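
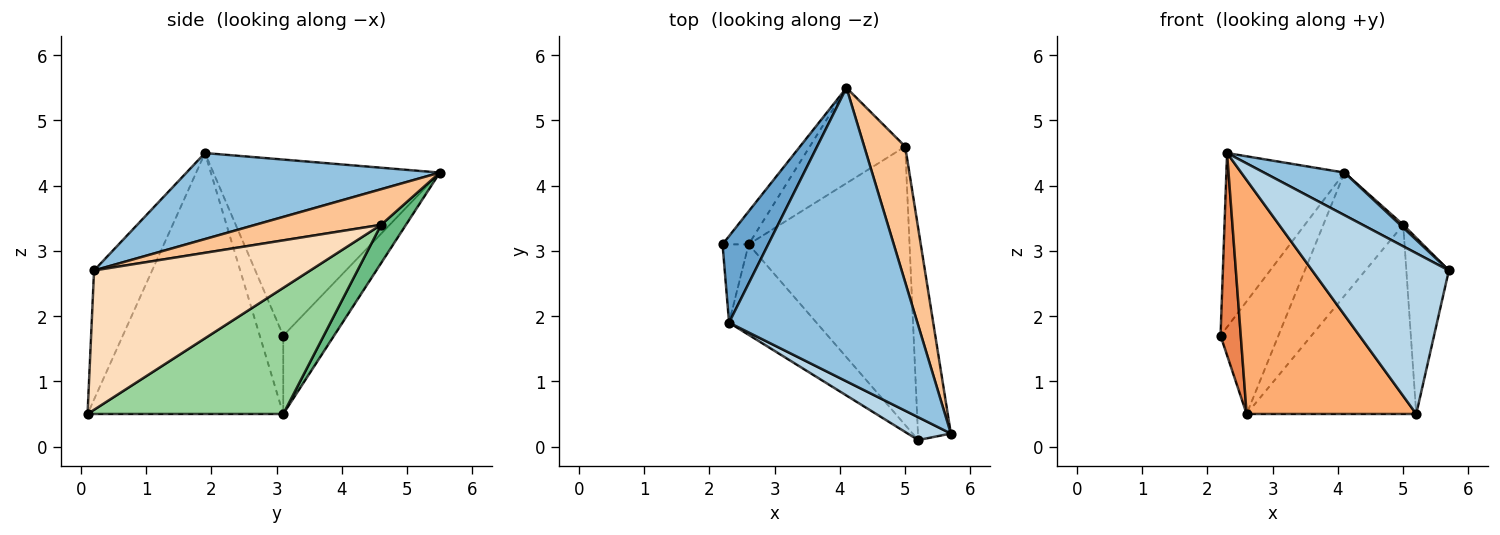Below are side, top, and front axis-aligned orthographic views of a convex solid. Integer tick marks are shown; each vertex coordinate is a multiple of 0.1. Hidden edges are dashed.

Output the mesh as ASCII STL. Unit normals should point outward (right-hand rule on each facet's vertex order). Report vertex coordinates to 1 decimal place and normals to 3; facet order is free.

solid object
 facet normal -0.864 0.451 0.224
  outer loop
   vertex 2.3 1.9 4.5
   vertex 4.1 5.5 4.2
   vertex 2.2 3.1 1.7
  endloop
 endfacet
 facet normal 0.412 -0.131 0.902
  outer loop
   vertex 2.3 1.9 4.5
   vertex 5.7 0.2 2.7
   vertex 4.1 5.5 4.2
  endloop
 endfacet
 facet normal -0.388 -0.913 0.130
  outer loop
   vertex 5.2 0.1 0.5
   vertex 5.7 0.2 2.7
   vertex 2.3 1.9 4.5
  endloop
 endfacet
 facet normal -0.644 0.734 -0.215
  outer loop
   vertex 2.6 3.1 0.5
   vertex 2.2 3.1 1.7
   vertex 4.1 5.5 4.2
  endloop
 endfacet
 facet normal -0.735 -0.633 -0.245
  outer loop
   vertex 2.6 3.1 0.5
   vertex 2.3 1.9 4.5
   vertex 2.2 3.1 1.7
  endloop
 endfacet
 facet normal -0.733 -0.635 -0.245
  outer loop
   vertex 2.6 3.1 0.5
   vertex 5.2 0.1 0.5
   vertex 2.3 1.9 4.5
  endloop
 endfacet
 facet normal 0.655 -0.016 0.755
  outer loop
   vertex 5.0 4.6 3.4
   vertex 4.1 5.5 4.2
   vertex 5.7 0.2 2.7
  endloop
 endfacet
 facet normal 0.956 0.188 -0.226
  outer loop
   vertex 5.0 4.6 3.4
   vertex 5.7 0.2 2.7
   vertex 5.2 0.1 0.5
  endloop
 endfacet
 facet normal 0.239 0.768 -0.595
  outer loop
   vertex 5.0 4.6 3.4
   vertex 2.6 3.1 0.5
   vertex 4.1 5.5 4.2
  endloop
 endfacet
 facet normal 0.544 0.471 -0.694
  outer loop
   vertex 5.0 4.6 3.4
   vertex 5.2 0.1 0.5
   vertex 2.6 3.1 0.5
  endloop
 endfacet
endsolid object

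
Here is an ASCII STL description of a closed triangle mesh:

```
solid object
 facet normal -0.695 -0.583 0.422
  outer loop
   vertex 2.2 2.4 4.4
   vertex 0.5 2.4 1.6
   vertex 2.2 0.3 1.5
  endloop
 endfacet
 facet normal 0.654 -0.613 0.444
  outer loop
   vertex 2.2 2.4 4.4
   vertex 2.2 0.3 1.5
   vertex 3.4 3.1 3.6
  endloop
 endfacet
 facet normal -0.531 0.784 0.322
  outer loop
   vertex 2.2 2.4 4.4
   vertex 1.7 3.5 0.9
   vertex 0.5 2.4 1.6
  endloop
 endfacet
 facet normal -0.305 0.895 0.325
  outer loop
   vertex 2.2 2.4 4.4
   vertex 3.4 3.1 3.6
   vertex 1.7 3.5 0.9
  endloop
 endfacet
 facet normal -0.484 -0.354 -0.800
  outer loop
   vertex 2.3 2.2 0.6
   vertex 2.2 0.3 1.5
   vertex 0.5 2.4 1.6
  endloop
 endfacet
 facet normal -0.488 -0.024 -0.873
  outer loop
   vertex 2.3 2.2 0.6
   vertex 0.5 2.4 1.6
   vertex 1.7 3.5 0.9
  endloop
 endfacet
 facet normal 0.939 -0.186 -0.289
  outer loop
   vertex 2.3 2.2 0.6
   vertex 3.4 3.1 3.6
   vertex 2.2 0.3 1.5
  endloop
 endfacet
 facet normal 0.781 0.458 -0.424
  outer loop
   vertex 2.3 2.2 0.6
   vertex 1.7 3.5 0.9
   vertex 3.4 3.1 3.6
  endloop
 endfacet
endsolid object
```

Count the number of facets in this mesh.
8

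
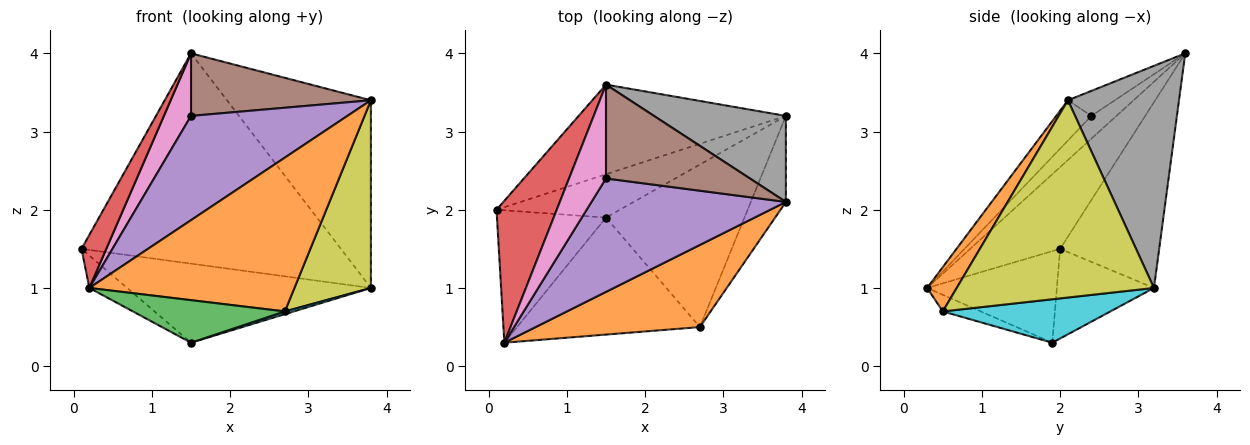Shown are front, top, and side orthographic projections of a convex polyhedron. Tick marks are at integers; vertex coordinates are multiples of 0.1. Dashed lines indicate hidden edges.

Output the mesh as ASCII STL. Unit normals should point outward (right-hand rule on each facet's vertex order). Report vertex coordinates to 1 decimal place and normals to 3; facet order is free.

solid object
 facet normal -0.632 0.184 -0.753
  outer loop
   vertex 1.5 1.9 0.3
   vertex 0.2 0.3 1.0
   vertex 0.1 2.0 1.5
  endloop
 endfacet
 facet normal 0.126 -0.875 0.467
  outer loop
   vertex 2.7 0.5 0.7
   vertex 3.8 2.1 3.4
   vertex 0.2 0.3 1.0
  endloop
 endfacet
 facet normal -0.085 -0.341 -0.936
  outer loop
   vertex 2.7 0.5 0.7
   vertex 0.2 0.3 1.0
   vertex 1.5 1.9 0.3
  endloop
 endfacet
 facet normal -0.786 -0.216 0.579
  outer loop
   vertex 1.5 3.6 4.0
   vertex 0.1 2.0 1.5
   vertex 0.2 0.3 1.0
  endloop
 endfacet
 facet normal -0.151 -0.669 0.728
  outer loop
   vertex 1.5 2.4 3.2
   vertex 0.2 0.3 1.0
   vertex 3.8 2.1 3.4
  endloop
 endfacet
 facet normal -0.143 -0.549 0.823
  outer loop
   vertex 1.5 2.4 3.2
   vertex 3.8 2.1 3.4
   vertex 1.5 3.6 4.0
  endloop
 endfacet
 facet normal -0.456 -0.494 0.741
  outer loop
   vertex 1.5 2.4 3.2
   vertex 1.5 3.6 4.0
   vertex 0.2 0.3 1.0
  endloop
 endfacet
 facet normal 0.574 0.744 0.341
  outer loop
   vertex 3.8 3.2 1.0
   vertex 1.5 3.6 4.0
   vertex 3.8 2.1 3.4
  endloop
 endfacet
 facet normal 0.920 -0.357 -0.163
  outer loop
   vertex 3.8 3.2 1.0
   vertex 3.8 2.1 3.4
   vertex 2.7 0.5 0.7
  endloop
 endfacet
 facet normal 0.299 -0.016 -0.954
  outer loop
   vertex 3.8 3.2 1.0
   vertex 2.7 0.5 0.7
   vertex 1.5 1.9 0.3
  endloop
 endfacet
 facet normal -0.330 0.828 -0.454
  outer loop
   vertex 3.8 3.2 1.0
   vertex 1.5 1.9 0.3
   vertex 0.1 2.0 1.5
  endloop
 endfacet
 facet normal -0.331 0.868 -0.370
  outer loop
   vertex 3.8 3.2 1.0
   vertex 0.1 2.0 1.5
   vertex 1.5 3.6 4.0
  endloop
 endfacet
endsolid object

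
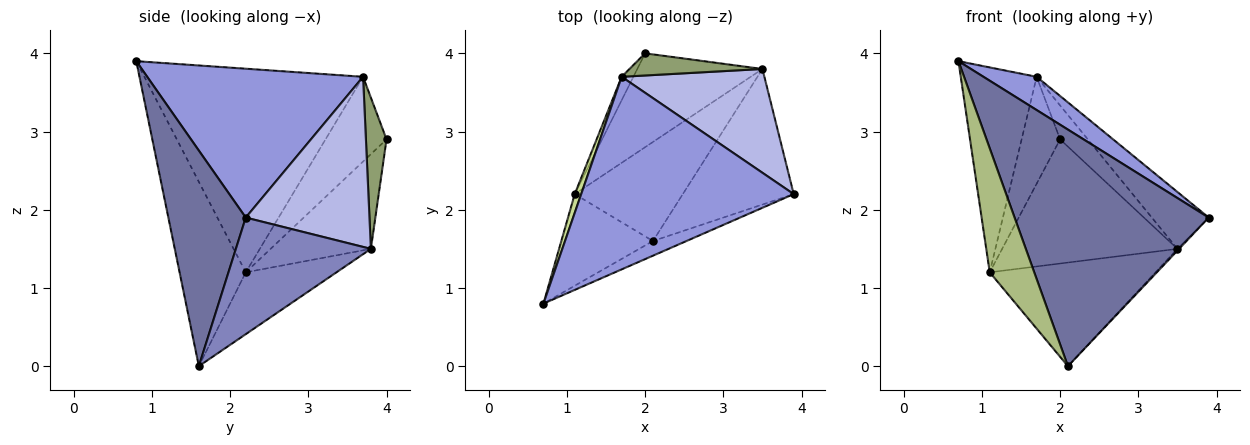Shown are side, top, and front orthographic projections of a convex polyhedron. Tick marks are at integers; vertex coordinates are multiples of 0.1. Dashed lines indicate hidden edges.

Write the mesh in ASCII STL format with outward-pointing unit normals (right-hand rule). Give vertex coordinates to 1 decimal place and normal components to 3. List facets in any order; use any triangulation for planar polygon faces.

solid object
 facet normal 0.370 -0.927 -0.057
  outer loop
   vertex 2.1 1.6 0.0
   vertex 3.9 2.2 1.9
   vertex 0.7 0.8 3.9
  endloop
 endfacet
 facet normal 0.725 0.009 -0.689
  outer loop
   vertex 3.5 3.8 1.5
   vertex 3.9 2.2 1.9
   vertex 2.1 1.6 0.0
  endloop
 endfacet
 facet normal 0.568 -0.140 0.811
  outer loop
   vertex 1.7 3.7 3.7
   vertex 0.7 0.8 3.9
   vertex 3.9 2.2 1.9
  endloop
 endfacet
 facet normal 0.723 0.332 0.606
  outer loop
   vertex 1.7 3.7 3.7
   vertex 3.9 2.2 1.9
   vertex 3.5 3.8 1.5
  endloop
 endfacet
 facet normal 0.528 0.711 0.465
  outer loop
   vertex 1.7 3.7 3.7
   vertex 3.5 3.8 1.5
   vertex 2.0 4.0 2.9
  endloop
 endfacet
 facet normal -0.767 -0.516 -0.381
  outer loop
   vertex 1.1 2.2 1.2
   vertex 2.1 1.6 0.0
   vertex 0.7 0.8 3.9
  endloop
 endfacet
 facet normal -0.944 0.328 0.030
  outer loop
   vertex 1.1 2.2 1.2
   vertex 0.7 0.8 3.9
   vertex 1.7 3.7 3.7
  endloop
 endfacet
 facet normal -0.840 0.530 -0.116
  outer loop
   vertex 1.1 2.2 1.2
   vertex 1.7 3.7 3.7
   vertex 2.0 4.0 2.9
  endloop
 endfacet
 facet normal -0.415 0.726 -0.549
  outer loop
   vertex 1.1 2.2 1.2
   vertex 2.0 4.0 2.9
   vertex 3.5 3.8 1.5
  endloop
 endfacet
 facet normal -0.368 0.672 -0.643
  outer loop
   vertex 1.1 2.2 1.2
   vertex 3.5 3.8 1.5
   vertex 2.1 1.6 0.0
  endloop
 endfacet
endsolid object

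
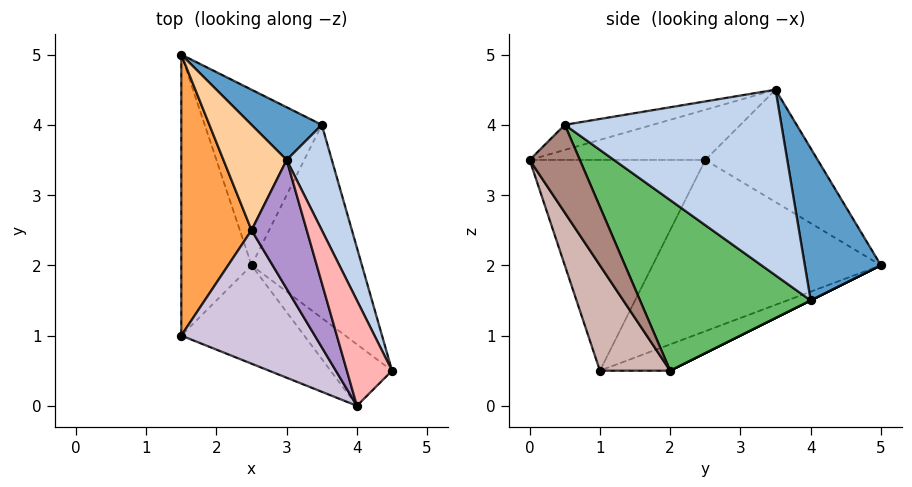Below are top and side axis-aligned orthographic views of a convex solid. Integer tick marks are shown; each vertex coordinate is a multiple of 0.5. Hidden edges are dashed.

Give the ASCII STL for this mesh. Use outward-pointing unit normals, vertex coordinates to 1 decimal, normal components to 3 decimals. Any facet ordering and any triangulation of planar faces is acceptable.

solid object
 facet normal 0.480 0.849 0.221
  outer loop
   vertex 3.5 4.0 1.5
   vertex 1.5 5.0 2.0
   vertex 3.0 3.5 4.5
  endloop
 endfacet
 facet normal 0.887 0.408 0.216
  outer loop
   vertex 3.5 4.0 1.5
   vertex 3.0 3.5 4.5
   vertex 4.5 0.5 4.0
  endloop
 endfacet
 facet normal -0.916 -0.141 0.376
  outer loop
   vertex 2.5 2.5 3.5
   vertex 1.5 5.0 2.0
   vertex 1.5 1.0 0.5
  endloop
 endfacet
 facet normal -0.870 -0.054 0.490
  outer loop
   vertex 2.5 2.5 3.5
   vertex 3.0 3.5 4.5
   vertex 1.5 5.0 2.0
  endloop
 endfacet
 facet normal 0.831 -0.147 -0.537
  outer loop
   vertex 2.5 2.0 0.5
   vertex 3.5 4.0 1.5
   vertex 4.5 0.5 4.0
  endloop
 endfacet
 facet normal -0.331 0.331 -0.883
  outer loop
   vertex 2.5 2.0 0.5
   vertex 1.5 1.0 0.5
   vertex 1.5 5.0 2.0
  endloop
 endfacet
 facet normal 0.000 0.447 -0.894
  outer loop
   vertex 2.5 2.0 0.5
   vertex 1.5 5.0 2.0
   vertex 3.5 4.0 1.5
  endloop
 endfacet
 facet normal -0.453 -0.362 0.815
  outer loop
   vertex 4.0 0.0 3.5
   vertex 4.5 0.5 4.0
   vertex 3.0 3.5 4.5
  endloop
 endfacet
 facet normal -0.624 -0.374 0.686
  outer loop
   vertex 4.0 0.0 3.5
   vertex 3.0 3.5 4.5
   vertex 2.5 2.5 3.5
  endloop
 endfacet
 facet normal -0.754 -0.452 0.477
  outer loop
   vertex 4.0 0.0 3.5
   vertex 2.5 2.5 3.5
   vertex 1.5 1.0 0.5
  endloop
 endfacet
 facet normal 0.796 -0.239 -0.557
  outer loop
   vertex 4.0 0.0 3.5
   vertex 2.5 2.0 0.5
   vertex 4.5 0.5 4.0
  endloop
 endfacet
 facet normal 0.545 -0.545 -0.636
  outer loop
   vertex 4.0 0.0 3.5
   vertex 1.5 1.0 0.5
   vertex 2.5 2.0 0.5
  endloop
 endfacet
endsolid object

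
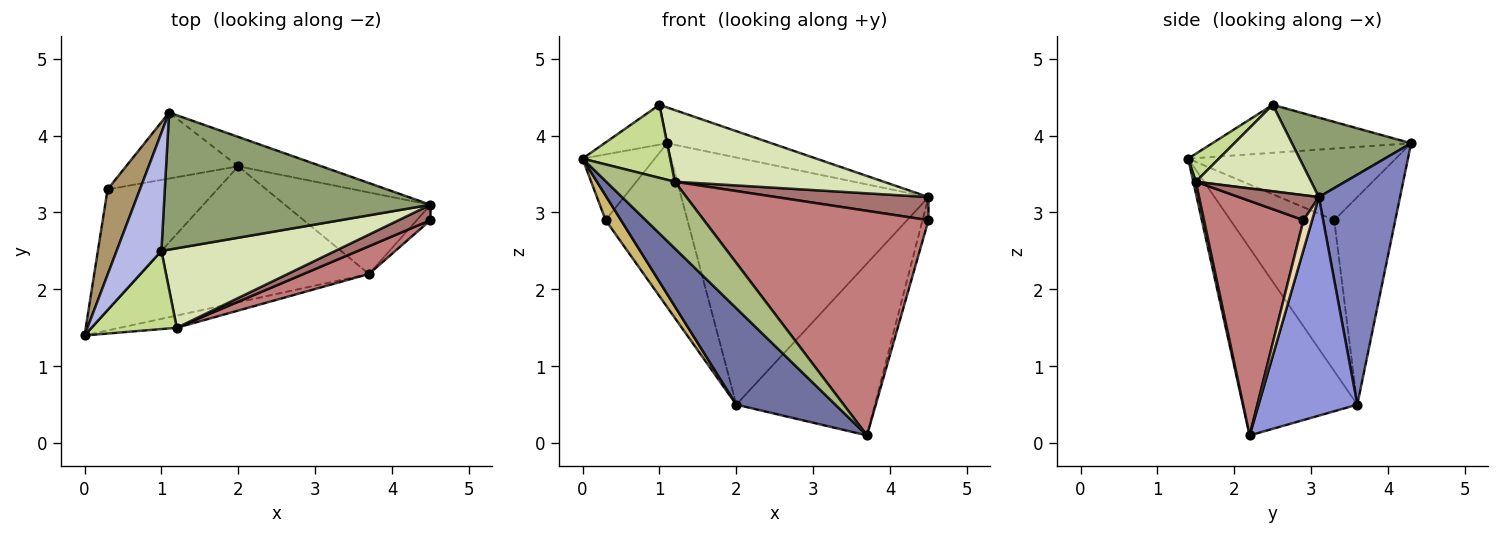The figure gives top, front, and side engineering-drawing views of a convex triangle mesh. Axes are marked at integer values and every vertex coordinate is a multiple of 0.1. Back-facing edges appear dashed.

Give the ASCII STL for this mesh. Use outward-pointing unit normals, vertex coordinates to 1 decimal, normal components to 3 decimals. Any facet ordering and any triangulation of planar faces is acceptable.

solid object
 facet normal -0.556 -0.481 -0.678
  outer loop
   vertex 2.0 3.6 0.5
   vertex 3.7 2.2 0.1
   vertex 0.0 1.4 3.7
  endloop
 endfacet
 facet normal 0.310 0.944 -0.112
  outer loop
   vertex 2.0 3.6 0.5
   vertex 1.1 4.3 3.9
   vertex 4.5 3.1 3.2
  endloop
 endfacet
 facet normal 0.541 0.760 -0.360
  outer loop
   vertex 2.0 3.6 0.5
   vertex 4.5 3.1 3.2
   vertex 3.7 2.2 0.1
  endloop
 endfacet
 facet normal -0.712 0.224 0.665
  outer loop
   vertex 1.0 2.5 4.4
   vertex 1.1 4.3 3.9
   vertex 0.0 1.4 3.7
  endloop
 endfacet
 facet normal 0.277 0.243 0.930
  outer loop
   vertex 1.0 2.5 4.4
   vertex 4.5 3.1 3.2
   vertex 1.1 4.3 3.9
  endloop
 endfacet
 facet normal 0.037 -0.983 -0.181
  outer loop
   vertex 1.2 1.5 3.4
   vertex 0.0 1.4 3.7
   vertex 3.7 2.2 0.1
  endloop
 endfacet
 facet normal 0.233 -0.664 0.711
  outer loop
   vertex 1.2 1.5 3.4
   vertex 1.0 2.5 4.4
   vertex 0.0 1.4 3.7
  endloop
 endfacet
 facet normal 0.347 -0.628 0.697
  outer loop
   vertex 1.2 1.5 3.4
   vertex 4.5 3.1 3.2
   vertex 1.0 2.5 4.4
  endloop
 endfacet
 facet normal -0.869 0.302 0.392
  outer loop
   vertex 0.3 3.3 2.9
   vertex 0.0 1.4 3.7
   vertex 1.1 4.3 3.9
  endloop
 endfacet
 facet normal -0.803 -0.119 -0.584
  outer loop
   vertex 0.3 3.3 2.9
   vertex 2.0 3.6 0.5
   vertex 0.0 1.4 3.7
  endloop
 endfacet
 facet normal -0.569 0.763 -0.308
  outer loop
   vertex 0.3 3.3 2.9
   vertex 1.1 4.3 3.9
   vertex 2.0 3.6 0.5
  endloop
 endfacet
 facet normal 0.772 0.529 -0.353
  outer loop
   vertex 4.5 2.9 2.9
   vertex 3.7 2.2 0.1
   vertex 4.5 3.1 3.2
  endloop
 endfacet
 facet normal 0.400 -0.762 0.508
  outer loop
   vertex 4.5 2.9 2.9
   vertex 4.5 3.1 3.2
   vertex 1.2 1.5 3.4
  endloop
 endfacet
 facet normal 0.402 -0.909 0.112
  outer loop
   vertex 4.5 2.9 2.9
   vertex 1.2 1.5 3.4
   vertex 3.7 2.2 0.1
  endloop
 endfacet
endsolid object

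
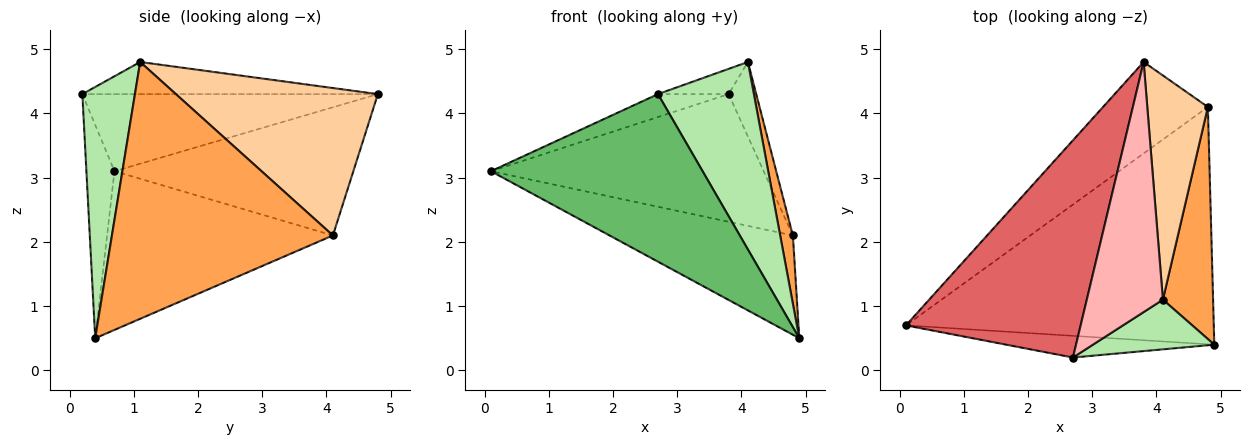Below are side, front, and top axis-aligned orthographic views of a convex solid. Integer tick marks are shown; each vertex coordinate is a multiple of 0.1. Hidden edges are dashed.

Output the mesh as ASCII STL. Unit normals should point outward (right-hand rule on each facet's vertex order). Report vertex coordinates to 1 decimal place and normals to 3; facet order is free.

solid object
 facet normal -0.429 0.349 -0.833
  outer loop
   vertex 4.8 4.1 2.1
   vertex 4.9 0.4 0.5
   vertex 0.1 0.7 3.1
  endloop
 endfacet
 facet normal -0.580 0.662 -0.474
  outer loop
   vertex 4.8 4.1 2.1
   vertex 0.1 0.7 3.1
   vertex 3.8 4.8 4.3
  endloop
 endfacet
 facet normal 0.980 -0.056 0.191
  outer loop
   vertex 4.8 4.1 2.1
   vertex 4.1 1.1 4.8
   vertex 4.9 0.4 0.5
  endloop
 endfacet
 facet normal 0.918 0.125 0.377
  outer loop
   vertex 4.8 4.1 2.1
   vertex 3.8 4.8 4.3
   vertex 4.1 1.1 4.8
  endloop
 endfacet
 facet normal -0.130 -0.983 -0.127
  outer loop
   vertex 2.7 0.2 4.3
   vertex 0.1 0.7 3.1
   vertex 4.9 0.4 0.5
  endloop
 endfacet
 facet normal 0.468 -0.854 0.226
  outer loop
   vertex 2.7 0.2 4.3
   vertex 4.9 0.4 0.5
   vertex 4.1 1.1 4.8
  endloop
 endfacet
 facet normal -0.402 0.096 0.911
  outer loop
   vertex 2.7 0.2 4.3
   vertex 3.8 4.8 4.3
   vertex 0.1 0.7 3.1
  endloop
 endfacet
 facet normal -0.387 0.093 0.917
  outer loop
   vertex 2.7 0.2 4.3
   vertex 4.1 1.1 4.8
   vertex 3.8 4.8 4.3
  endloop
 endfacet
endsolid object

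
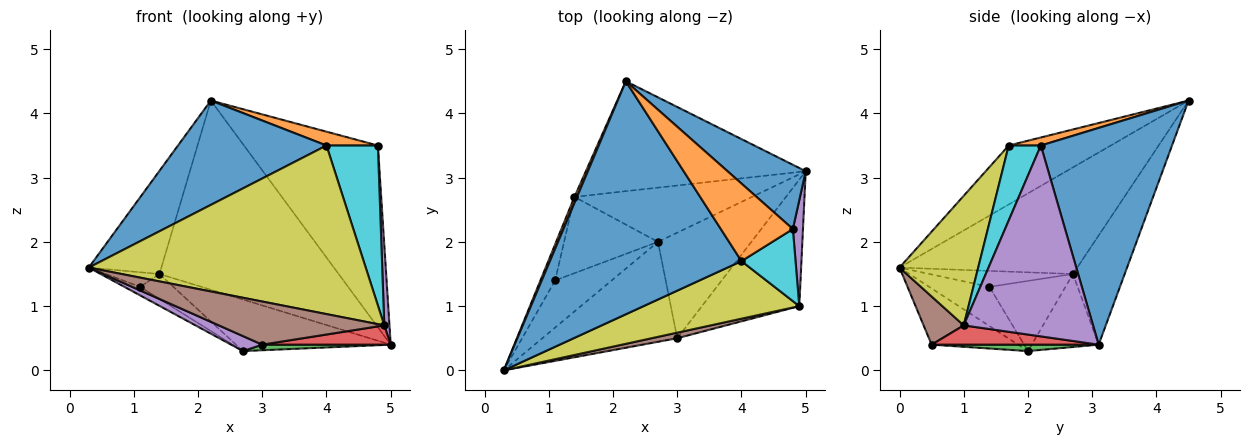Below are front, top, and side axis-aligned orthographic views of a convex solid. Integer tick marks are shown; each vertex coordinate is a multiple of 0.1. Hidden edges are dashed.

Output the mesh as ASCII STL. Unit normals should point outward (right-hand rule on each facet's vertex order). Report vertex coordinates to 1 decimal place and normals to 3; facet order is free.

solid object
 facet normal 0.679 0.693 0.245
  outer loop
   vertex 4.8 2.2 3.5
   vertex 5.0 3.1 0.4
   vertex 2.2 4.5 4.2
  endloop
 endfacet
 facet normal -0.926 0.378 0.022
  outer loop
   vertex 1.4 2.7 1.5
   vertex 0.3 0.0 1.6
   vertex 2.2 4.5 4.2
  endloop
 endfacet
 facet normal -0.242 0.839 -0.487
  outer loop
   vertex 1.4 2.7 1.5
   vertex 2.2 4.5 4.2
   vertex 5.0 3.1 0.4
  endloop
 endfacet
 facet normal -0.286 0.660 -0.695
  outer loop
   vertex 1.4 2.7 1.5
   vertex 5.0 3.1 0.4
   vertex 2.7 2.0 0.3
  endloop
 endfacet
 facet normal 0.998 -0.040 0.053
  outer loop
   vertex 4.9 1.0 0.7
   vertex 5.0 3.1 0.4
   vertex 4.8 2.2 3.5
  endloop
 endfacet
 facet normal -0.563 0.148 -0.813
  outer loop
   vertex 1.1 1.4 1.3
   vertex 2.7 2.0 0.3
   vertex 0.3 0.0 1.6
  endloop
 endfacet
 facet normal -0.708 0.264 -0.655
  outer loop
   vertex 1.1 1.4 1.3
   vertex 0.3 0.0 1.6
   vertex 1.4 2.7 1.5
  endloop
 endfacet
 facet normal -0.579 0.253 -0.775
  outer loop
   vertex 1.1 1.4 1.3
   vertex 1.4 2.7 1.5
   vertex 2.7 2.0 0.3
  endloop
 endfacet
 facet normal 0.260 -0.914 0.312
  outer loop
   vertex 4.0 1.7 3.5
   vertex 0.3 0.0 1.6
   vertex 4.9 1.0 0.7
  endloop
 endfacet
 facet normal 0.495 -0.792 0.357
  outer loop
   vertex 4.0 1.7 3.5
   vertex 4.9 1.0 0.7
   vertex 4.8 2.2 3.5
  endloop
 endfacet
 facet normal -0.270 -0.393 0.879
  outer loop
   vertex 4.0 1.7 3.5
   vertex 2.2 4.5 4.2
   vertex 0.3 0.0 1.6
  endloop
 endfacet
 facet normal 0.109 -0.175 0.979
  outer loop
   vertex 4.0 1.7 3.5
   vertex 4.8 2.2 3.5
   vertex 2.2 4.5 4.2
  endloop
 endfacet
 facet normal 0.069 -0.053 -0.996
  outer loop
   vertex 3.0 0.5 0.4
   vertex 2.7 2.0 0.3
   vertex 5.0 3.1 0.4
  endloop
 endfacet
 facet normal 0.192 -0.148 -0.970
  outer loop
   vertex 3.0 0.5 0.4
   vertex 5.0 3.1 0.4
   vertex 4.9 1.0 0.7
  endloop
 endfacet
 facet normal -0.381 -0.137 -0.914
  outer loop
   vertex 3.0 0.5 0.4
   vertex 0.3 0.0 1.6
   vertex 2.7 2.0 0.3
  endloop
 endfacet
 facet normal 0.234 -0.964 0.125
  outer loop
   vertex 3.0 0.5 0.4
   vertex 4.9 1.0 0.7
   vertex 0.3 0.0 1.6
  endloop
 endfacet
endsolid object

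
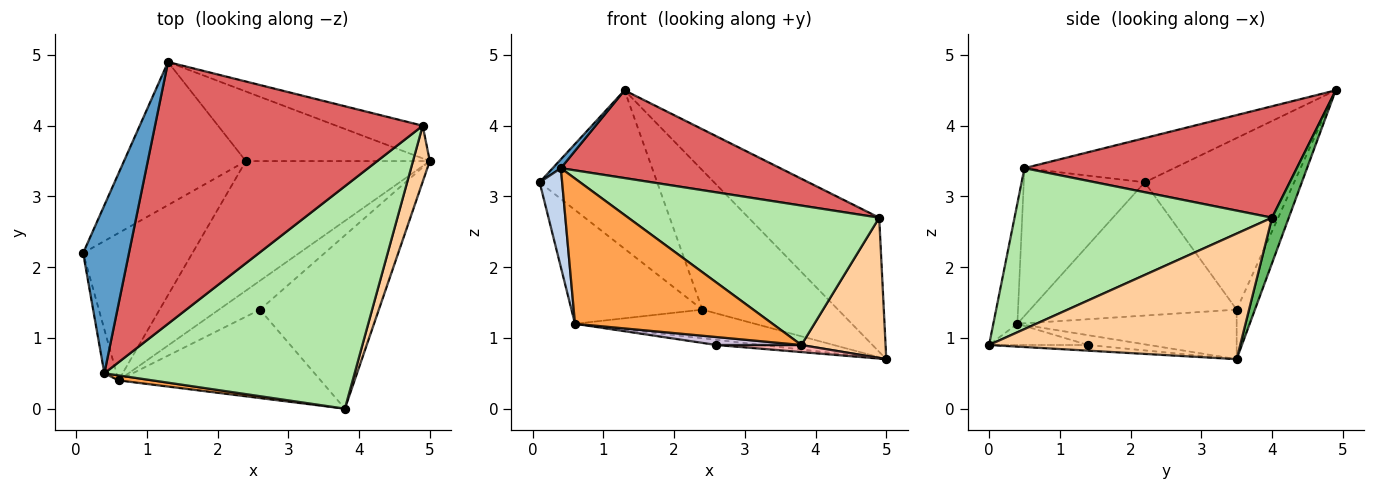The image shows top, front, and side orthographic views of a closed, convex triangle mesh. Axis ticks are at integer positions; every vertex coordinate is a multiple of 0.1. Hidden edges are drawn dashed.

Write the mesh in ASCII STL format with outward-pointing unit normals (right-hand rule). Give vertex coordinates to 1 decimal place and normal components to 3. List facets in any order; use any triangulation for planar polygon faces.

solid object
 facet normal -0.694 -0.038 0.719
  outer loop
   vertex 0.4 0.5 3.4
   vertex 1.3 4.9 4.5
   vertex 0.1 2.2 3.2
  endloop
 endfacet
 facet normal -0.980 -0.182 -0.081
  outer loop
   vertex 0.4 0.5 3.4
   vertex 0.1 2.2 3.2
   vertex 0.6 0.4 1.2
  endloop
 endfacet
 facet normal -0.121 -0.992 0.034
  outer loop
   vertex 0.4 0.5 3.4
   vertex 0.6 0.4 1.2
   vertex 3.8 0.0 0.9
  endloop
 endfacet
 facet normal 0.941 -0.315 0.126
  outer loop
   vertex 4.9 4.0 2.7
   vertex 3.8 0.0 0.9
   vertex 5.0 3.5 0.7
  endloop
 endfacet
 facet normal 0.124 0.964 -0.235
  outer loop
   vertex 4.9 4.0 2.7
   vertex 5.0 3.5 0.7
   vertex 1.3 4.9 4.5
  endloop
 endfacet
 facet normal 0.478 -0.466 0.744
  outer loop
   vertex 4.9 4.0 2.7
   vertex 0.4 0.5 3.4
   vertex 3.8 0.0 0.9
  endloop
 endfacet
 facet normal 0.367 -0.296 0.882
  outer loop
   vertex 4.9 4.0 2.7
   vertex 1.3 4.9 4.5
   vertex 0.4 0.5 3.4
  endloop
 endfacet
 facet normal -0.048 -0.041 -0.998
  outer loop
   vertex 2.6 1.4 0.9
   vertex 5.0 3.5 0.7
   vertex 3.8 0.0 0.9
  endloop
 endfacet
 facet normal -0.229 0.170 -0.958
  outer loop
   vertex 2.6 1.4 0.9
   vertex 0.6 0.4 1.2
   vertex 5.0 3.5 0.7
  endloop
 endfacet
 facet normal -0.104 -0.089 -0.991
  outer loop
   vertex 2.6 1.4 0.9
   vertex 3.8 0.0 0.9
   vertex 0.6 0.4 1.2
  endloop
 endfacet
 facet normal -0.119 0.888 -0.444
  outer loop
   vertex 2.4 3.5 1.4
   vertex 1.3 4.9 4.5
   vertex 5.0 3.5 0.7
  endloop
 endfacet
 facet normal -0.254 0.209 -0.944
  outer loop
   vertex 2.4 3.5 1.4
   vertex 5.0 3.5 0.7
   vertex 0.6 0.4 1.2
  endloop
 endfacet
 facet normal -0.686 0.540 -0.487
  outer loop
   vertex 2.4 3.5 1.4
   vertex 0.1 2.2 3.2
   vertex 1.3 4.9 4.5
  endloop
 endfacet
 facet normal -0.694 0.440 -0.570
  outer loop
   vertex 2.4 3.5 1.4
   vertex 0.6 0.4 1.2
   vertex 0.1 2.2 3.2
  endloop
 endfacet
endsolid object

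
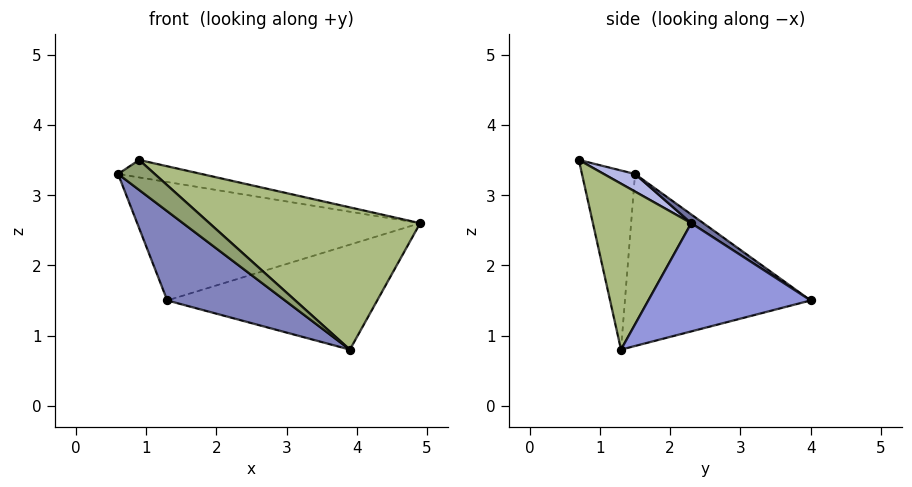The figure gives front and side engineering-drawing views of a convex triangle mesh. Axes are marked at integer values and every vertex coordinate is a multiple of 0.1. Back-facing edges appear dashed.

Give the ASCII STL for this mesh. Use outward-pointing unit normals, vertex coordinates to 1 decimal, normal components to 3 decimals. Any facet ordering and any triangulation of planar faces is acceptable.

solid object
 facet normal 0.025 0.580 0.815
  outer loop
   vertex 1.3 4.0 1.5
   vertex 0.6 1.5 3.3
   vertex 4.9 2.3 2.6
  endloop
 endfacet
 facet normal -0.576 -0.365 -0.731
  outer loop
   vertex 3.9 1.3 0.8
   vertex 0.6 1.5 3.3
   vertex 1.3 4.0 1.5
  endloop
 endfacet
 facet normal 0.482 0.624 -0.615
  outer loop
   vertex 3.9 1.3 0.8
   vertex 1.3 4.0 1.5
   vertex 4.9 2.3 2.6
  endloop
 endfacet
 facet normal 0.104 0.278 0.955
  outer loop
   vertex 0.9 0.7 3.5
   vertex 4.9 2.3 2.6
   vertex 0.6 1.5 3.3
  endloop
 endfacet
 facet normal -0.570 -0.394 -0.721
  outer loop
   vertex 0.9 0.7 3.5
   vertex 0.6 1.5 3.3
   vertex 3.9 1.3 0.8
  endloop
 endfacet
 facet normal 0.408 -0.875 0.259
  outer loop
   vertex 0.9 0.7 3.5
   vertex 3.9 1.3 0.8
   vertex 4.9 2.3 2.6
  endloop
 endfacet
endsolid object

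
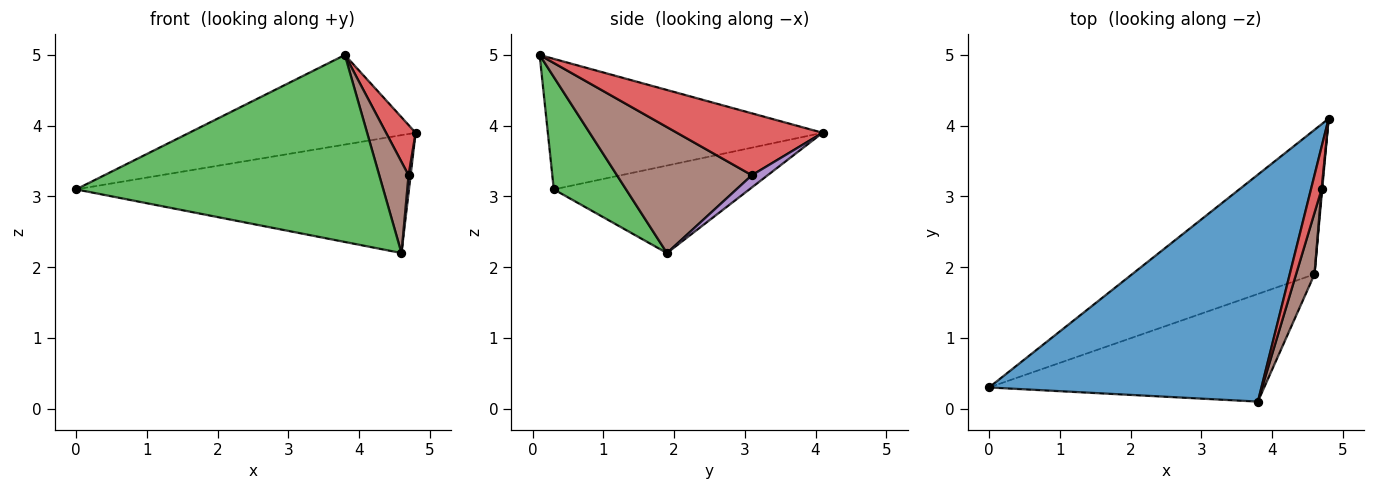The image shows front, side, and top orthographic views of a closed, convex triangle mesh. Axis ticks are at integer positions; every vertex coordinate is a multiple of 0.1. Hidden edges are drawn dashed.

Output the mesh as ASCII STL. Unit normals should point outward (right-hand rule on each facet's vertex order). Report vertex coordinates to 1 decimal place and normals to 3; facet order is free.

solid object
 facet normal -0.407 0.335 0.850
  outer loop
   vertex 3.8 0.1 5.0
   vertex 4.8 4.1 3.9
   vertex 0.0 0.3 3.1
  endloop
 endfacet
 facet normal -0.348 0.593 -0.726
  outer loop
   vertex 4.6 1.9 2.2
   vertex 0.0 0.3 3.1
   vertex 4.8 4.1 3.9
  endloop
 endfacet
 facet normal 0.200 -0.849 -0.489
  outer loop
   vertex 4.6 1.9 2.2
   vertex 3.8 0.1 5.0
   vertex 0.0 0.3 3.1
  endloop
 endfacet
 facet normal 0.966 -0.196 0.166
  outer loop
   vertex 4.7 3.1 3.3
   vertex 4.8 4.1 3.9
   vertex 3.8 0.1 5.0
  endloop
 endfacet
 facet normal 0.990 -0.130 0.052
  outer loop
   vertex 4.7 3.1 3.3
   vertex 4.6 1.9 2.2
   vertex 4.8 4.1 3.9
  endloop
 endfacet
 facet normal 0.967 -0.210 0.141
  outer loop
   vertex 4.7 3.1 3.3
   vertex 3.8 0.1 5.0
   vertex 4.6 1.9 2.2
  endloop
 endfacet
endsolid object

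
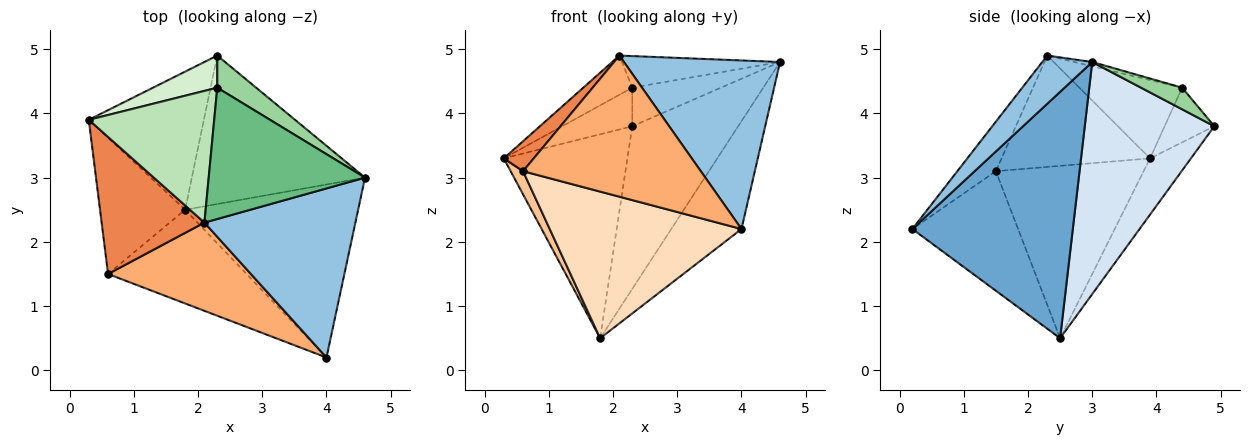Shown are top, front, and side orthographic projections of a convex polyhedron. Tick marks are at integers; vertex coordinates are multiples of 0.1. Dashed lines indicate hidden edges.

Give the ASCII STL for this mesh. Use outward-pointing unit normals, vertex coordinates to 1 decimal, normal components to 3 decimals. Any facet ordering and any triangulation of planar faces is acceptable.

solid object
 facet normal 0.771 0.337 -0.541
  outer loop
   vertex 1.8 2.5 0.5
   vertex 4.6 3.0 4.8
   vertex 4.0 0.2 2.2
  endloop
 endfacet
 facet normal 0.220 -0.689 0.691
  outer loop
   vertex 2.1 2.3 4.9
   vertex 4.0 0.2 2.2
   vertex 4.6 3.0 4.8
  endloop
 endfacet
 facet normal -0.264 0.799 -0.541
  outer loop
   vertex 2.3 4.9 3.8
   vertex 1.8 2.5 0.5
   vertex 0.3 3.9 3.3
  endloop
 endfacet
 facet normal 0.670 0.548 -0.500
  outer loop
   vertex 2.3 4.9 3.8
   vertex 4.6 3.0 4.8
   vertex 1.8 2.5 0.5
  endloop
 endfacet
 facet normal -0.727 -0.147 0.671
  outer loop
   vertex 0.6 1.5 3.1
   vertex 2.1 2.3 4.9
   vertex 0.3 3.9 3.3
  endloop
 endfacet
 facet normal -0.181 -0.834 0.521
  outer loop
   vertex 0.6 1.5 3.1
   vertex 4.0 0.2 2.2
   vertex 2.1 2.3 4.9
  endloop
 endfacet
 facet normal -0.894 -0.075 -0.442
  outer loop
   vertex 0.6 1.5 3.1
   vertex 0.3 3.9 3.3
   vertex 1.8 2.5 0.5
  endloop
 endfacet
 facet normal -0.421 -0.764 -0.488
  outer loop
   vertex 0.6 1.5 3.1
   vertex 1.8 2.5 0.5
   vertex 4.0 0.2 2.2
  endloop
 endfacet
 facet normal -0.027 0.234 0.972
  outer loop
   vertex 2.3 4.4 4.4
   vertex 2.1 2.3 4.9
   vertex 4.6 3.0 4.8
  endloop
 endfacet
 facet normal 0.336 0.724 0.603
  outer loop
   vertex 2.3 4.4 4.4
   vertex 4.6 3.0 4.8
   vertex 2.3 4.9 3.8
  endloop
 endfacet
 facet normal -0.514 0.245 0.822
  outer loop
   vertex 2.3 4.4 4.4
   vertex 0.3 3.9 3.3
   vertex 2.1 2.3 4.9
  endloop
 endfacet
 facet normal -0.478 0.675 0.562
  outer loop
   vertex 2.3 4.4 4.4
   vertex 2.3 4.9 3.8
   vertex 0.3 3.9 3.3
  endloop
 endfacet
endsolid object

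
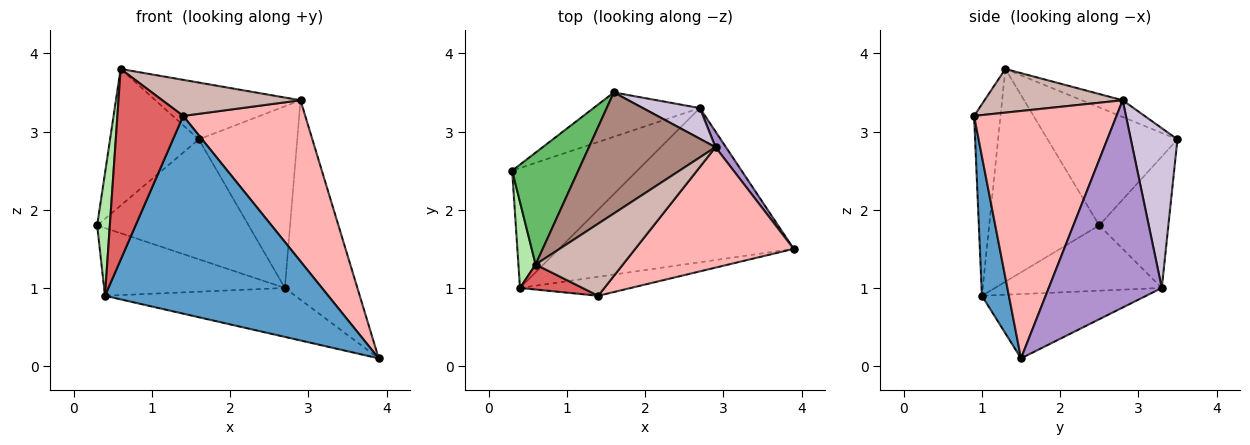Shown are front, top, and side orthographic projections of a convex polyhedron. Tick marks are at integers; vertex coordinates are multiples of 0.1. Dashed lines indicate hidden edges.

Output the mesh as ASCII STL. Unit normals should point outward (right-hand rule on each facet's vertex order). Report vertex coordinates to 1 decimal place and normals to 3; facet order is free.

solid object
 facet normal 0.119 -0.988 -0.095
  outer loop
   vertex 0.4 1.0 0.9
   vertex 3.9 1.5 0.1
   vertex 1.4 0.9 3.2
  endloop
 endfacet
 facet normal -0.394 0.862 -0.319
  outer loop
   vertex 2.7 3.3 1.0
   vertex 0.3 2.5 1.8
   vertex 1.6 3.5 2.9
  endloop
 endfacet
 facet normal -0.414 0.448 -0.793
  outer loop
   vertex 2.7 3.3 1.0
   vertex 0.4 1.0 0.9
   vertex 0.3 2.5 1.8
  endloop
 endfacet
 facet normal -0.253 0.293 -0.922
  outer loop
   vertex 2.7 3.3 1.0
   vertex 3.9 1.5 0.1
   vertex 0.4 1.0 0.9
  endloop
 endfacet
 facet normal -0.749 0.512 0.420
  outer loop
   vertex 0.6 1.3 3.8
   vertex 1.6 3.5 2.9
   vertex 0.3 2.5 1.8
  endloop
 endfacet
 facet normal -0.990 -0.114 0.080
  outer loop
   vertex 0.6 1.3 3.8
   vertex 0.3 2.5 1.8
   vertex 0.4 1.0 0.9
  endloop
 endfacet
 facet normal -0.370 -0.921 0.121
  outer loop
   vertex 0.6 1.3 3.8
   vertex 0.4 1.0 0.9
   vertex 1.4 0.9 3.2
  endloop
 endfacet
 facet normal 0.683 -0.585 0.437
  outer loop
   vertex 2.9 2.8 3.4
   vertex 1.4 0.9 3.2
   vertex 3.9 1.5 0.1
  endloop
 endfacet
 facet normal 0.841 0.539 0.042
  outer loop
   vertex 2.9 2.8 3.4
   vertex 3.9 1.5 0.1
   vertex 2.7 3.3 1.0
  endloop
 endfacet
 facet normal 0.423 0.893 0.151
  outer loop
   vertex 2.9 2.8 3.4
   vertex 2.7 3.3 1.0
   vertex 1.6 3.5 2.9
  endloop
 endfacet
 facet normal -0.119 0.422 0.899
  outer loop
   vertex 2.9 2.8 3.4
   vertex 1.6 3.5 2.9
   vertex 0.6 1.3 3.8
  endloop
 endfacet
 facet normal 0.408 -0.408 0.816
  outer loop
   vertex 2.9 2.8 3.4
   vertex 0.6 1.3 3.8
   vertex 1.4 0.9 3.2
  endloop
 endfacet
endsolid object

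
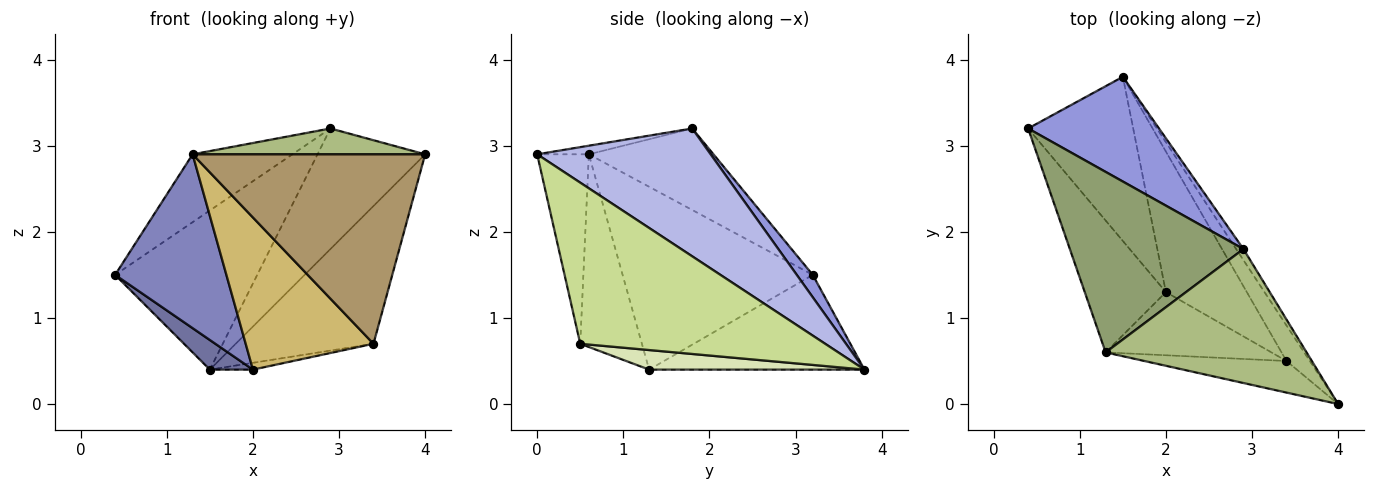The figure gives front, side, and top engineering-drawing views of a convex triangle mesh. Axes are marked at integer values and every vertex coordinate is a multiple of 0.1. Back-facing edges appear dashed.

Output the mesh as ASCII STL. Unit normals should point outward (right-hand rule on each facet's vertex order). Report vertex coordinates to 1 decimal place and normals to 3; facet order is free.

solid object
 facet normal -0.664 -0.133 -0.736
  outer loop
   vertex 2.0 1.3 0.4
   vertex 0.4 3.2 1.5
   vertex 1.5 3.8 0.4
  endloop
 endfacet
 facet normal -0.806 -0.472 -0.358
  outer loop
   vertex 1.3 0.6 2.9
   vertex 0.4 3.2 1.5
   vertex 2.0 1.3 0.4
  endloop
 endfacet
 facet normal 0.094 0.832 0.547
  outer loop
   vertex 2.9 1.8 3.2
   vertex 1.5 3.8 0.4
   vertex 0.4 3.2 1.5
  endloop
 endfacet
 facet normal 0.849 0.527 -0.048
  outer loop
   vertex 2.9 1.8 3.2
   vertex 4.0 0.0 2.9
   vertex 1.5 3.8 0.4
  endloop
 endfacet
 facet normal -0.402 0.322 0.857
  outer loop
   vertex 2.9 1.8 3.2
   vertex 0.4 3.2 1.5
   vertex 1.3 0.6 2.9
  endloop
 endfacet
 facet normal -0.042 -0.189 0.981
  outer loop
   vertex 2.9 1.8 3.2
   vertex 1.3 0.6 2.9
   vertex 4.0 0.0 2.9
  endloop
 endfacet
 facet normal 0.865 0.486 -0.125
  outer loop
   vertex 3.4 0.5 0.7
   vertex 1.5 3.8 0.4
   vertex 4.0 0.0 2.9
  endloop
 endfacet
 facet normal 0.235 0.047 -0.971
  outer loop
   vertex 3.4 0.5 0.7
   vertex 2.0 1.3 0.4
   vertex 1.5 3.8 0.4
  endloop
 endfacet
 facet normal -0.214 -0.964 -0.161
  outer loop
   vertex 3.4 0.5 0.7
   vertex 4.0 0.0 2.9
   vertex 1.3 0.6 2.9
  endloop
 endfacet
 facet normal -0.407 -0.844 -0.350
  outer loop
   vertex 3.4 0.5 0.7
   vertex 1.3 0.6 2.9
   vertex 2.0 1.3 0.4
  endloop
 endfacet
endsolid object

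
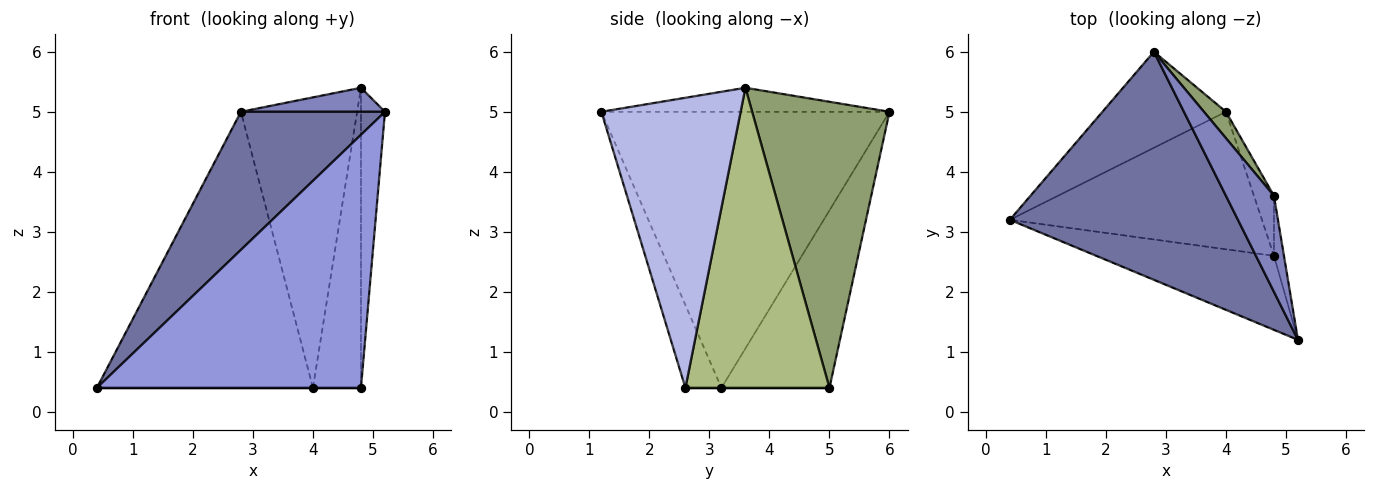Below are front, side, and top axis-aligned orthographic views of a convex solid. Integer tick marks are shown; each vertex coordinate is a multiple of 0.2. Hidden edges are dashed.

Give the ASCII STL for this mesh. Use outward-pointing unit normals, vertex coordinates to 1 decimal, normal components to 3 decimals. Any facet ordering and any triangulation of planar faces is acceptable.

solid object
 facet normal -0.719 -0.360 0.594
  outer loop
   vertex 2.8 6.0 5.0
   vertex 0.4 3.2 0.4
   vertex 5.2 1.2 5.0
  endloop
 endfacet
 facet normal -0.436 -0.218 0.873
  outer loop
   vertex 4.8 3.6 5.4
   vertex 2.8 6.0 5.0
   vertex 5.2 1.2 5.0
  endloop
 endfacet
 facet normal -0.130 -0.952 -0.278
  outer loop
   vertex 4.8 2.6 0.4
   vertex 5.2 1.2 5.0
   vertex 0.4 3.2 0.4
  endloop
 endfacet
 facet normal 0.985 0.170 -0.034
  outer loop
   vertex 4.8 2.6 0.4
   vertex 4.8 3.6 5.4
   vertex 5.2 1.2 5.0
  endloop
 endfacet
 facet normal 0.762 0.645 0.059
  outer loop
   vertex 4.0 5.0 0.4
   vertex 2.8 6.0 5.0
   vertex 4.8 3.6 5.4
  endloop
 endfacet
 facet normal 0.947 0.316 -0.063
  outer loop
   vertex 4.0 5.0 0.4
   vertex 4.8 3.6 5.4
   vertex 4.8 2.6 0.4
  endloop
 endfacet
 facet normal -0.427 0.854 -0.297
  outer loop
   vertex 4.0 5.0 0.4
   vertex 0.4 3.2 0.4
   vertex 2.8 6.0 5.0
  endloop
 endfacet
 facet normal 0.000 0.000 -1.000
  outer loop
   vertex 4.0 5.0 0.4
   vertex 4.8 2.6 0.4
   vertex 0.4 3.2 0.4
  endloop
 endfacet
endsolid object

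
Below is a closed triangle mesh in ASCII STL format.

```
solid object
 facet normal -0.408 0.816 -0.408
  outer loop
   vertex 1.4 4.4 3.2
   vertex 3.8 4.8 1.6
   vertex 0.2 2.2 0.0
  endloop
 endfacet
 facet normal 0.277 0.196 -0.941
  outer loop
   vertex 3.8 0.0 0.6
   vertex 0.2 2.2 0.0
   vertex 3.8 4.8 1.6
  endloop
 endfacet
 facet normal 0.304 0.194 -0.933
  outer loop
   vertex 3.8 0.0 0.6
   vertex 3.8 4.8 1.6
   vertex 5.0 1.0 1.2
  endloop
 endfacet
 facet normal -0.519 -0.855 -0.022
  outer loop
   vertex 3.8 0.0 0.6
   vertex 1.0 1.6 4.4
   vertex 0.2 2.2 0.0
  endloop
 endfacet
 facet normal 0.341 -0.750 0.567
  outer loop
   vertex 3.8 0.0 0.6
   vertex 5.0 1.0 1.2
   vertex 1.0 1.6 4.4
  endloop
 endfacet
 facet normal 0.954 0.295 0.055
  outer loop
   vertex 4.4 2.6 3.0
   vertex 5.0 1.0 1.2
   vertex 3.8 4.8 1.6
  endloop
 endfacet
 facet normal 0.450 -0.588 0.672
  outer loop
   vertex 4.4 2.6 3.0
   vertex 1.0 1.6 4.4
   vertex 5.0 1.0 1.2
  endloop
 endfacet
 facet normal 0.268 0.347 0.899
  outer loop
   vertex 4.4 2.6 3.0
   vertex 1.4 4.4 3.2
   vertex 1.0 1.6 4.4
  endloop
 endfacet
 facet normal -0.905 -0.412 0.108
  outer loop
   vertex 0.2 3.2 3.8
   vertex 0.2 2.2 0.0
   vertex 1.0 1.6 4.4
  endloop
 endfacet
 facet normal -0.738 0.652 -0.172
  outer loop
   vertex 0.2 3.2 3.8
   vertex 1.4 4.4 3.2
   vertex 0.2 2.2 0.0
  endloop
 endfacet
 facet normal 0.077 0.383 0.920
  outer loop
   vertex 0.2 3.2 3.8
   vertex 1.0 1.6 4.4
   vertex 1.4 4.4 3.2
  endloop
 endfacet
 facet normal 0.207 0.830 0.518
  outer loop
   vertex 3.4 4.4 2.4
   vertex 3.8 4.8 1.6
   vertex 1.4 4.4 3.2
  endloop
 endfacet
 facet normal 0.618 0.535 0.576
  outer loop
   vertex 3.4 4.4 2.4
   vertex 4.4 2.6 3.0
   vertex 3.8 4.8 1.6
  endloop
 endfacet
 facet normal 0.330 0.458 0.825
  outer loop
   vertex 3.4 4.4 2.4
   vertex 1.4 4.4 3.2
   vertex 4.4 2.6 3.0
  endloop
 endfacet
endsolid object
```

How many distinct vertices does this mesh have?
9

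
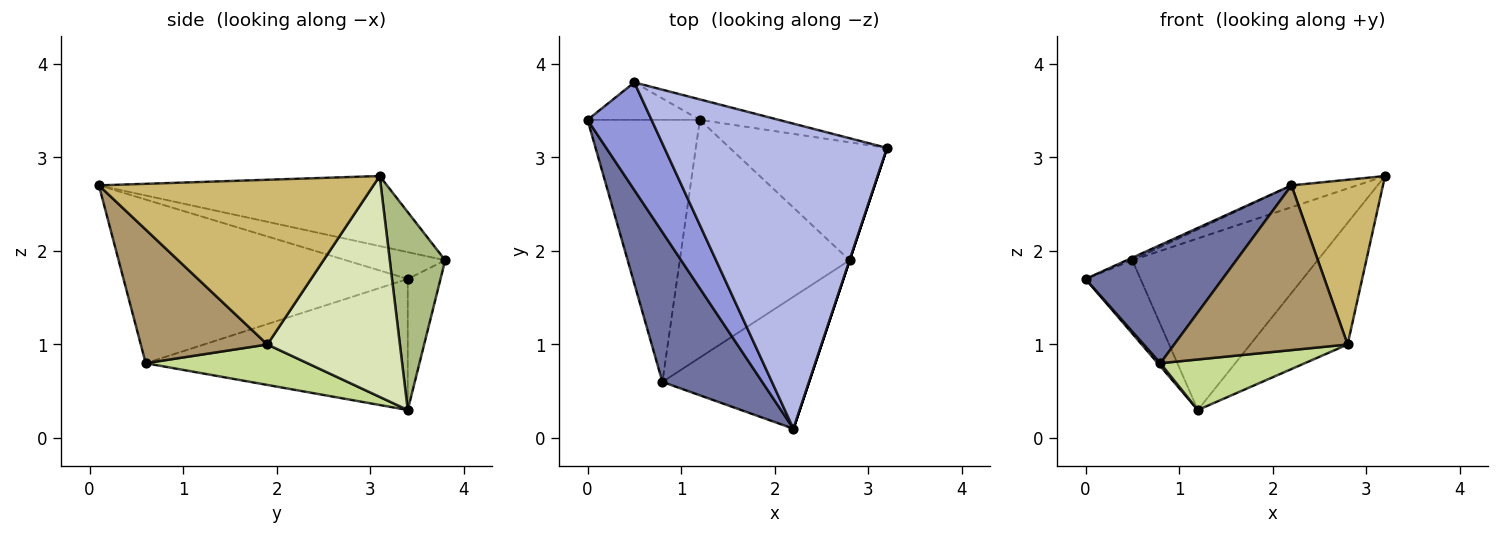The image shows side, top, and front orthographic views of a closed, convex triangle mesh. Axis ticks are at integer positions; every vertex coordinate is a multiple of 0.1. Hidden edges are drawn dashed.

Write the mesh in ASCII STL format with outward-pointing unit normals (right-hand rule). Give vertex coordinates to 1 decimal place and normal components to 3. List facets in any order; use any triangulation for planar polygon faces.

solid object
 facet normal -0.790 -0.380 0.482
  outer loop
   vertex 0.8 0.6 0.8
   vertex 2.2 0.1 2.7
   vertex 0.0 3.4 1.7
  endloop
 endfacet
 facet normal -0.759 -0.008 -0.651
  outer loop
   vertex 0.8 0.6 0.8
   vertex 0.0 3.4 1.7
   vertex 1.2 3.4 0.3
  endloop
 endfacet
 facet normal -0.386 0.022 0.922
  outer loop
   vertex 0.5 3.8 1.9
   vertex 0.0 3.4 1.7
   vertex 2.2 0.1 2.7
  endloop
 endfacet
 facet normal -0.300 0.068 0.952
  outer loop
   vertex 0.5 3.8 1.9
   vertex 2.2 0.1 2.7
   vertex 3.2 3.1 2.8
  endloop
 endfacet
 facet normal -0.469 0.787 -0.402
  outer loop
   vertex 0.5 3.8 1.9
   vertex 1.2 3.4 0.3
   vertex 0.0 3.4 1.7
  endloop
 endfacet
 facet normal 0.285 0.952 -0.113
  outer loop
   vertex 0.5 3.8 1.9
   vertex 3.2 3.1 2.8
   vertex 1.2 3.4 0.3
  endloop
 endfacet
 facet normal 0.227 -0.203 -0.953
  outer loop
   vertex 2.8 1.9 1.0
   vertex 0.8 0.6 0.8
   vertex 1.2 3.4 0.3
  endloop
 endfacet
 facet normal 0.699 0.513 -0.498
  outer loop
   vertex 2.8 1.9 1.0
   vertex 1.2 3.4 0.3
   vertex 3.2 3.1 2.8
  endloop
 endfacet
 facet normal 0.495 -0.678 -0.543
  outer loop
   vertex 2.8 1.9 1.0
   vertex 2.2 0.1 2.7
   vertex 0.8 0.6 0.8
  endloop
 endfacet
 facet normal 0.949 -0.316 0.000
  outer loop
   vertex 2.8 1.9 1.0
   vertex 3.2 3.1 2.8
   vertex 2.2 0.1 2.7
  endloop
 endfacet
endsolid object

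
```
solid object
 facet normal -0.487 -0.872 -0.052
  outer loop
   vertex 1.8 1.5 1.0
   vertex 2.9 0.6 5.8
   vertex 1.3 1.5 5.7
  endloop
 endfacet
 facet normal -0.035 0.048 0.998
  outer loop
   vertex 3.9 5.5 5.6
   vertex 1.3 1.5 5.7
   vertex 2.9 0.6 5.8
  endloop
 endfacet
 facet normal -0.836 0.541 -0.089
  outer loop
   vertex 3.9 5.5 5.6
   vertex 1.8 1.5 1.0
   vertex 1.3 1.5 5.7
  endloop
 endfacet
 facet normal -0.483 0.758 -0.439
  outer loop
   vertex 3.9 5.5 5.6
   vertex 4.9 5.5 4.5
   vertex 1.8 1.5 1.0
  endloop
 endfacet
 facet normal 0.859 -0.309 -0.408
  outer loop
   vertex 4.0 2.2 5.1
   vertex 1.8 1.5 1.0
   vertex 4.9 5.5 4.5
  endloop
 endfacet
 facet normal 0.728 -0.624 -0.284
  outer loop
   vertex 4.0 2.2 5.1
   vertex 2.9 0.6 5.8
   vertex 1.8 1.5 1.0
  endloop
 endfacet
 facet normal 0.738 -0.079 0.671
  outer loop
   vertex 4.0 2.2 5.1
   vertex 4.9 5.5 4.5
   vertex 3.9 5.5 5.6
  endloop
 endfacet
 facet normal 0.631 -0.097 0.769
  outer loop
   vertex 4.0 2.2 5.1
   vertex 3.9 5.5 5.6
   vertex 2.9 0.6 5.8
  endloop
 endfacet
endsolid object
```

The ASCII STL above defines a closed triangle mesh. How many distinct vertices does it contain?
6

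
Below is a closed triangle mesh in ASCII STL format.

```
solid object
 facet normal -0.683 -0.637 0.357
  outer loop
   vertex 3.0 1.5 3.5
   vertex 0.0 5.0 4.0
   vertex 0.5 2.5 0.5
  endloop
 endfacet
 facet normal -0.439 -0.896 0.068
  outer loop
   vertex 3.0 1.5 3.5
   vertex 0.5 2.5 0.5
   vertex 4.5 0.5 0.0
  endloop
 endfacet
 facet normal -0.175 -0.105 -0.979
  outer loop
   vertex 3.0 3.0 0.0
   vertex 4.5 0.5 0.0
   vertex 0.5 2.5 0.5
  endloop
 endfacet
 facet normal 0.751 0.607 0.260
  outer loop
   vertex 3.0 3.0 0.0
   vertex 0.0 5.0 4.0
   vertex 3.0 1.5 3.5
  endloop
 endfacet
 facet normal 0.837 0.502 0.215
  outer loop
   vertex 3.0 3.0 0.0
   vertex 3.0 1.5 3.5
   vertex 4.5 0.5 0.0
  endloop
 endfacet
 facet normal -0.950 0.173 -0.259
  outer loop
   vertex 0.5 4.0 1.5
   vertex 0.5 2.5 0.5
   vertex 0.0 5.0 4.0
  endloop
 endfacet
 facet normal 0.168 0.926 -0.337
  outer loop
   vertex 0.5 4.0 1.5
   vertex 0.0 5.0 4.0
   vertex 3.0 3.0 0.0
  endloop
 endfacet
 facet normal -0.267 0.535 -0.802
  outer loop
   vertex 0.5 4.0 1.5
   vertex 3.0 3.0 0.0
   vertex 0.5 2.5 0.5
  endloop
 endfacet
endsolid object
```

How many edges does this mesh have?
12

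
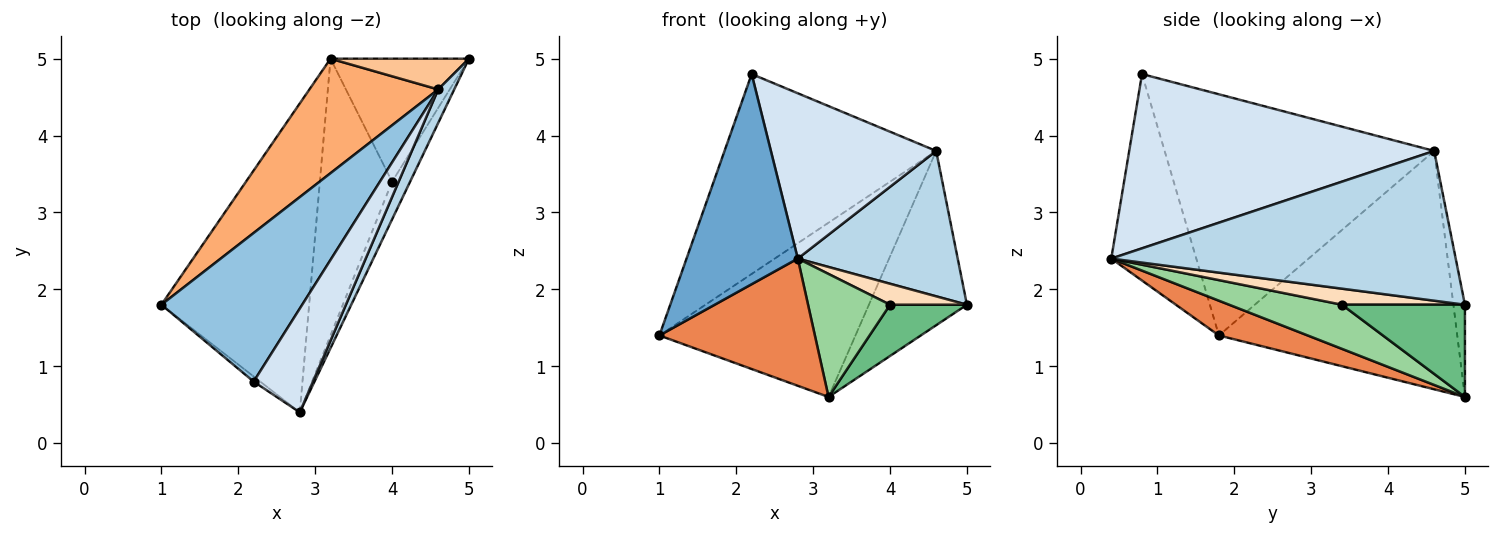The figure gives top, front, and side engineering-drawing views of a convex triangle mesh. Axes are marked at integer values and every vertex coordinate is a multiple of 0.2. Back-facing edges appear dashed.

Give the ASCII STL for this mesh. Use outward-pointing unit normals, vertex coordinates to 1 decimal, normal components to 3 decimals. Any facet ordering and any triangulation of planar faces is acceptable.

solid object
 facet normal -0.607 -0.794 -0.019
  outer loop
   vertex 2.2 0.8 4.8
   vertex 1.0 1.8 1.4
   vertex 2.8 0.4 2.4
  endloop
 endfacet
 facet normal -0.715 0.561 0.417
  outer loop
   vertex 4.6 4.6 3.8
   vertex 1.0 1.8 1.4
   vertex 2.2 0.8 4.8
  endloop
 endfacet
 facet normal 0.903 -0.419 0.097
  outer loop
   vertex 4.6 4.6 3.8
   vertex 2.8 0.4 2.4
   vertex 5.0 5.0 1.8
  endloop
 endfacet
 facet normal 0.842 -0.457 0.287
  outer loop
   vertex 4.6 4.6 3.8
   vertex 2.2 0.8 4.8
   vertex 2.8 0.4 2.4
  endloop
 endfacet
 facet normal 0.213 -0.372 -0.904
  outer loop
   vertex 3.2 5.0 0.6
   vertex 2.8 0.4 2.4
   vertex 1.0 1.8 1.4
  endloop
 endfacet
 facet normal -0.713 0.586 0.385
  outer loop
   vertex 3.2 5.0 0.6
   vertex 1.0 1.8 1.4
   vertex 4.6 4.6 3.8
  endloop
 endfacet
 facet normal -0.115 0.978 0.173
  outer loop
   vertex 3.2 5.0 0.6
   vertex 4.6 4.6 3.8
   vertex 5.0 5.0 1.8
  endloop
 endfacet
 facet normal 0.614 -0.383 -0.690
  outer loop
   vertex 4.0 3.4 1.8
   vertex 5.0 5.0 1.8
   vertex 2.8 0.4 2.4
  endloop
 endfacet
 facet normal 0.524 -0.328 -0.786
  outer loop
   vertex 4.0 3.4 1.8
   vertex 3.2 5.0 0.6
   vertex 5.0 5.0 1.8
  endloop
 endfacet
 facet normal 0.488 -0.355 -0.798
  outer loop
   vertex 4.0 3.4 1.8
   vertex 2.8 0.4 2.4
   vertex 3.2 5.0 0.6
  endloop
 endfacet
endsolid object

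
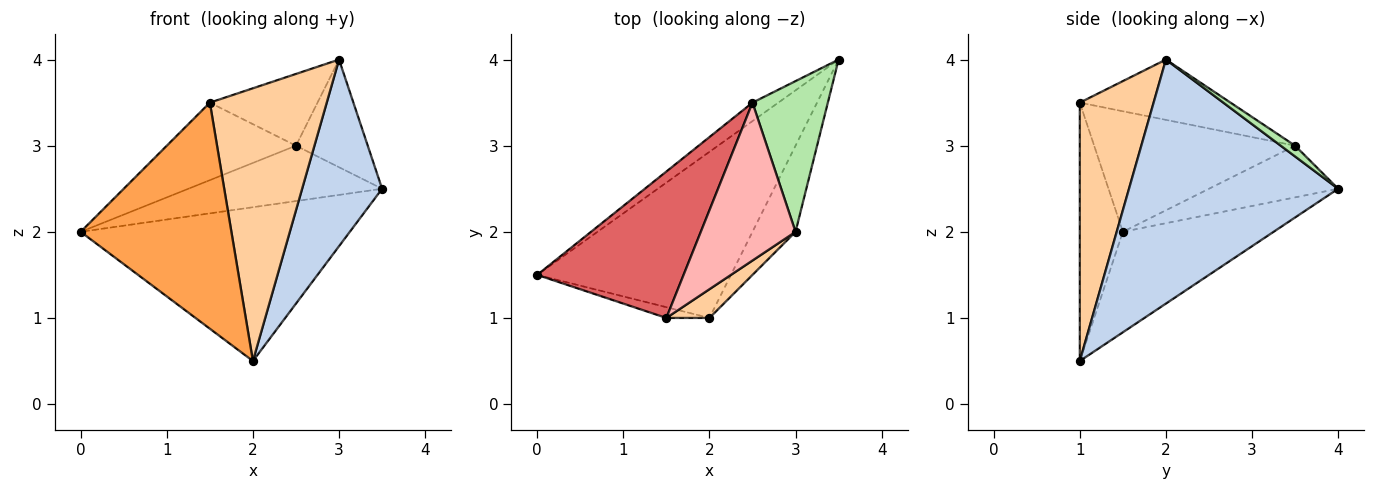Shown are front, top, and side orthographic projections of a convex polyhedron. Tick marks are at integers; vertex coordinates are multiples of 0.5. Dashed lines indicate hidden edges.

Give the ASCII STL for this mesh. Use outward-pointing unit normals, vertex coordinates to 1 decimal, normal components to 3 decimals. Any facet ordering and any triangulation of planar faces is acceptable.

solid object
 facet normal -0.356 0.635 -0.686
  outer loop
   vertex 2.0 1.0 0.5
   vertex 0.0 1.5 2.0
   vertex 3.5 4.0 2.5
  endloop
 endfacet
 facet normal 0.922 -0.352 -0.163
  outer loop
   vertex 3.0 2.0 4.0
   vertex 2.0 1.0 0.5
   vertex 3.5 4.0 2.5
  endloop
 endfacet
 facet normal -0.274 -0.961 -0.046
  outer loop
   vertex 1.5 1.0 3.5
   vertex 0.0 1.5 2.0
   vertex 2.0 1.0 0.5
  endloop
 endfacet
 facet normal 0.532 -0.842 0.089
  outer loop
   vertex 1.5 1.0 3.5
   vertex 2.0 1.0 0.5
   vertex 3.0 2.0 4.0
  endloop
 endfacet
 facet normal -0.535 0.802 -0.267
  outer loop
   vertex 2.5 3.5 3.0
   vertex 3.5 4.0 2.5
   vertex 0.0 1.5 2.0
  endloop
 endfacet
 facet normal 0.115 0.577 0.808
  outer loop
   vertex 2.5 3.5 3.0
   vertex 3.0 2.0 4.0
   vertex 3.5 4.0 2.5
  endloop
 endfacet
 facet normal -0.588 0.378 0.715
  outer loop
   vertex 2.5 3.5 3.0
   vertex 0.0 1.5 2.0
   vertex 1.5 1.0 3.5
  endloop
 endfacet
 facet normal -0.501 0.358 0.788
  outer loop
   vertex 2.5 3.5 3.0
   vertex 1.5 1.0 3.5
   vertex 3.0 2.0 4.0
  endloop
 endfacet
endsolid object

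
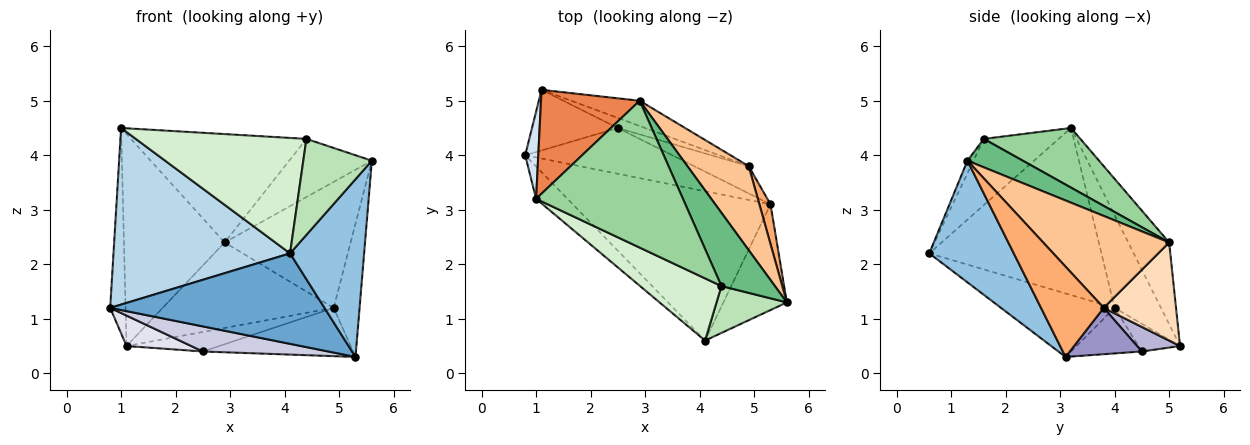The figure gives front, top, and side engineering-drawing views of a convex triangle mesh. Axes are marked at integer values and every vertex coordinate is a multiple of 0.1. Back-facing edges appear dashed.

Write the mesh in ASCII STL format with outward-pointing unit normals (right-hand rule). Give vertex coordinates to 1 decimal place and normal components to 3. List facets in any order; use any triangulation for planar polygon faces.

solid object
 facet normal -0.265 -0.500 -0.825
  outer loop
   vertex 4.1 0.6 2.2
   vertex 0.8 4.0 1.2
   vertex 5.3 3.1 0.3
  endloop
 endfacet
 facet normal 0.700 -0.614 -0.365
  outer loop
   vertex 4.1 0.6 2.2
   vertex 5.3 3.1 0.3
   vertex 5.6 1.3 3.9
  endloop
 endfacet
 facet normal -0.692 -0.710 -0.130
  outer loop
   vertex 1.0 3.2 4.5
   vertex 0.8 4.0 1.2
   vertex 4.1 0.6 2.2
  endloop
 endfacet
 facet normal -0.941 0.313 0.133
  outer loop
   vertex 1.1 5.2 0.5
   vertex 0.8 4.0 1.2
   vertex 1.0 3.2 4.5
  endloop
 endfacet
 facet normal -0.343 0.844 0.413
  outer loop
   vertex 1.1 5.2 0.5
   vertex 1.0 3.2 4.5
   vertex 2.9 5.0 2.4
  endloop
 endfacet
 facet normal 0.918 0.379 0.113
  outer loop
   vertex 4.9 3.8 1.2
   vertex 5.6 1.3 3.9
   vertex 5.3 3.1 0.3
  endloop
 endfacet
 facet normal 0.640 0.640 0.426
  outer loop
   vertex 4.9 3.8 1.2
   vertex 2.9 5.0 2.4
   vertex 5.6 1.3 3.9
  endloop
 endfacet
 facet normal 0.376 0.889 -0.262
  outer loop
   vertex 4.9 3.8 1.2
   vertex 1.1 5.2 0.5
   vertex 2.9 5.0 2.4
  endloop
 endfacet
 facet normal 0.384 0.574 0.723
  outer loop
   vertex 4.4 1.6 4.3
   vertex 5.6 1.3 3.9
   vertex 2.9 5.0 2.4
  endloop
 endfacet
 facet normal 0.311 0.564 0.765
  outer loop
   vertex 4.4 1.6 4.3
   vertex 2.9 5.0 2.4
   vertex 1.0 3.2 4.5
  endloop
 endfacet
 facet normal -0.078 -0.896 0.438
  outer loop
   vertex 4.4 1.6 4.3
   vertex 4.1 0.6 2.2
   vertex 5.6 1.3 3.9
  endloop
 endfacet
 facet normal -0.360 -0.821 0.443
  outer loop
   vertex 4.4 1.6 4.3
   vertex 1.0 3.2 4.5
   vertex 4.1 0.6 2.2
  endloop
 endfacet
 facet normal 0.386 0.803 -0.454
  outer loop
   vertex 2.5 4.5 0.4
   vertex 4.9 3.8 1.2
   vertex 5.3 3.1 0.3
  endloop
 endfacet
 facet normal 0.381 0.822 -0.423
  outer loop
   vertex 2.5 4.5 0.4
   vertex 1.1 5.2 0.5
   vertex 4.9 3.8 1.2
  endloop
 endfacet
 facet normal -0.262 -0.464 -0.846
  outer loop
   vertex 2.5 4.5 0.4
   vertex 5.3 3.1 0.3
   vertex 0.8 4.0 1.2
  endloop
 endfacet
 facet normal -0.277 -0.432 -0.858
  outer loop
   vertex 2.5 4.5 0.4
   vertex 0.8 4.0 1.2
   vertex 1.1 5.2 0.5
  endloop
 endfacet
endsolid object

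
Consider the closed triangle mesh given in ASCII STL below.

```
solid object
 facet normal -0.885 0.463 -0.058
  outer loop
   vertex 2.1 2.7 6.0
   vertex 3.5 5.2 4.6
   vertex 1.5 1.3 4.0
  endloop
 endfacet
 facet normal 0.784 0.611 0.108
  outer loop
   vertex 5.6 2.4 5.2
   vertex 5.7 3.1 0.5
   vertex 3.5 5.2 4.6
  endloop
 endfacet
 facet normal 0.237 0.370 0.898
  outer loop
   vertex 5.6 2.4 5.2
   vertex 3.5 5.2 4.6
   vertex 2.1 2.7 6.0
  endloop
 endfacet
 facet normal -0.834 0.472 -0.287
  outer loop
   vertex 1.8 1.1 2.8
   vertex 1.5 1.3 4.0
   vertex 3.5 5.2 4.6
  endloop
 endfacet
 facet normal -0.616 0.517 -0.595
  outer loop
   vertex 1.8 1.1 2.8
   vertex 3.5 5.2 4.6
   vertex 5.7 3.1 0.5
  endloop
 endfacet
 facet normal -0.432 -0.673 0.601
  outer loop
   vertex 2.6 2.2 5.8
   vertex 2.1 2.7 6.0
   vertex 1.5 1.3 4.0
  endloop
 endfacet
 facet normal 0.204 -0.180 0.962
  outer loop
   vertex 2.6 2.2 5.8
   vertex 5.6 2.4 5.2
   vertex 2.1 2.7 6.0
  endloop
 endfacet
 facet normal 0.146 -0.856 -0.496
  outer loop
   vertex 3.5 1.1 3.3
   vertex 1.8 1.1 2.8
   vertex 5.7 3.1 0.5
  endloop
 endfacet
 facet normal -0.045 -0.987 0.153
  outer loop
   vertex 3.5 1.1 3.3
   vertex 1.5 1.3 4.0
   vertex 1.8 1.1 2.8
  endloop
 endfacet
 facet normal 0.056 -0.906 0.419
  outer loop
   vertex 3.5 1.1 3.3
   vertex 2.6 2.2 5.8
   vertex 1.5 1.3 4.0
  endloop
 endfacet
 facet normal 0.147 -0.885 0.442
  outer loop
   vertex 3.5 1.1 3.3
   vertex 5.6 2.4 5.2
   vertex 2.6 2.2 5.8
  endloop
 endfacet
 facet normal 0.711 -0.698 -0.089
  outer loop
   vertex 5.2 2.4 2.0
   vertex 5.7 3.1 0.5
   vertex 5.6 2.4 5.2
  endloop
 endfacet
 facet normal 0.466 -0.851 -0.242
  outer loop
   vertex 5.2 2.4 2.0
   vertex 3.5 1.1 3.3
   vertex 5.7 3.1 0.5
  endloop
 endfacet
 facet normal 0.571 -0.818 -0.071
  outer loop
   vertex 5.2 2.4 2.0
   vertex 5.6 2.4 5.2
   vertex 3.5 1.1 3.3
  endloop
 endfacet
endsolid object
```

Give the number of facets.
14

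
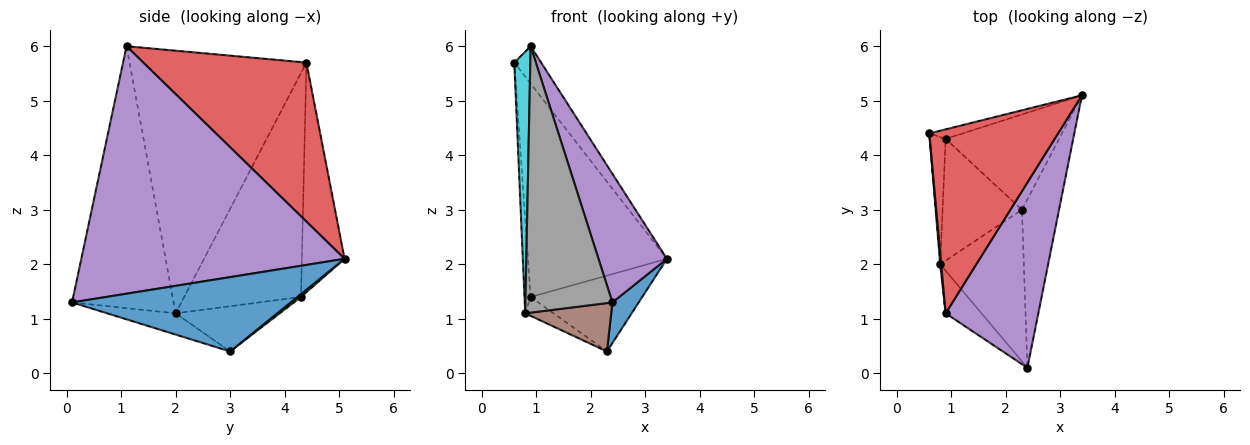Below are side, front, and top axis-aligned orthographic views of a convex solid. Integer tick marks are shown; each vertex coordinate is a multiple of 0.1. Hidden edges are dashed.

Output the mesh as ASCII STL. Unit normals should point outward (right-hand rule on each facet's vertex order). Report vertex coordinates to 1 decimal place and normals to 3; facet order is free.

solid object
 facet normal 0.890 -0.107 -0.444
  outer loop
   vertex 2.3 3.0 0.4
   vertex 3.4 5.1 2.1
   vertex 2.4 0.1 1.3
  endloop
 endfacet
 facet normal -0.294 0.955 -0.043
  outer loop
   vertex 0.9 4.3 1.4
   vertex 0.6 4.4 5.7
   vertex 3.4 5.1 2.1
  endloop
 endfacet
 facet normal 0.020 0.623 -0.782
  outer loop
   vertex 0.9 4.3 1.4
   vertex 3.4 5.1 2.1
   vertex 2.3 3.0 0.4
  endloop
 endfacet
 facet normal 0.771 0.127 0.624
  outer loop
   vertex 0.9 1.1 6.0
   vertex 3.4 5.1 2.1
   vertex 0.6 4.4 5.7
  endloop
 endfacet
 facet normal 0.910 -0.237 0.341
  outer loop
   vertex 0.9 1.1 6.0
   vertex 2.4 0.1 1.3
   vertex 3.4 5.1 2.1
  endloop
 endfacet
 facet normal -0.235 -0.295 -0.926
  outer loop
   vertex 0.8 2.0 1.1
   vertex 2.3 3.0 0.4
   vertex 2.4 0.1 1.3
  endloop
 endfacet
 facet normal -0.491 0.134 -0.861
  outer loop
   vertex 0.8 2.0 1.1
   vertex 0.9 4.3 1.4
   vertex 2.3 3.0 0.4
  endloop
 endfacet
 facet normal -0.755 -0.647 -0.103
  outer loop
   vertex 0.8 2.0 1.1
   vertex 2.4 0.1 1.3
   vertex 0.9 1.1 6.0
  endloop
 endfacet
 facet normal -0.996 0.053 -0.071
  outer loop
   vertex 0.8 2.0 1.1
   vertex 0.6 4.4 5.7
   vertex 0.9 4.3 1.4
  endloop
 endfacet
 facet normal -0.996 -0.090 0.004
  outer loop
   vertex 0.8 2.0 1.1
   vertex 0.9 1.1 6.0
   vertex 0.6 4.4 5.7
  endloop
 endfacet
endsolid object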